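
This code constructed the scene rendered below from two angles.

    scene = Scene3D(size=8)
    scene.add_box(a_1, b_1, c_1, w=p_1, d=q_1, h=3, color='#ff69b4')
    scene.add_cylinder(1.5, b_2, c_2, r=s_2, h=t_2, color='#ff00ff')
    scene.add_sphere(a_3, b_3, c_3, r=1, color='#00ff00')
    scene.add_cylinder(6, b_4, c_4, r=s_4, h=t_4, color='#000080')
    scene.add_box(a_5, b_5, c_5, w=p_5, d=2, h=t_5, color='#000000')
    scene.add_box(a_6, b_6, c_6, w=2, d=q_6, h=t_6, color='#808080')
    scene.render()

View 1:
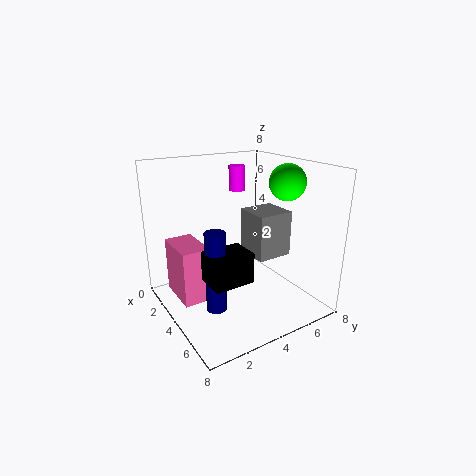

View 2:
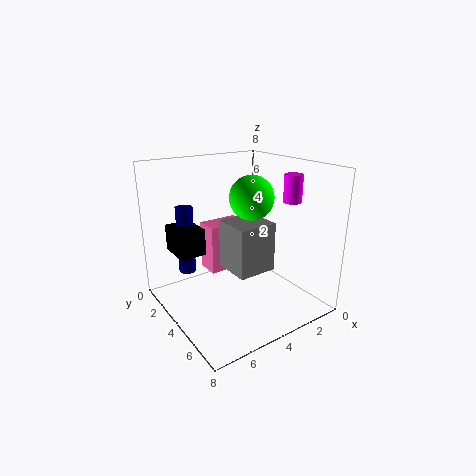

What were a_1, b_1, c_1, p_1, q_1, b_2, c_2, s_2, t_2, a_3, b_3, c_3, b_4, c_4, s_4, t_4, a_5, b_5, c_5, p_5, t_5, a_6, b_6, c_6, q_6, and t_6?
a_1 = 2; b_1 = 0.5; c_1 = 1; p_1 = 2.5; q_1 = 1.5; b_2 = 5.5; c_2 = 6; s_2 = 0.5; t_2 = 1.5; a_3 = 5; b_3 = 6.5; c_3 = 7; b_4 = 1.5; c_4 = 1.5; s_4 = 0.5; t_4 = 4; a_5 = 5.5; b_5 = 1; c_5 = 3; p_5 = 1.5; t_5 = 1.5; a_6 = 3.5; b_6 = 4.5; c_6 = 3; q_6 = 2; t_6 = 2.5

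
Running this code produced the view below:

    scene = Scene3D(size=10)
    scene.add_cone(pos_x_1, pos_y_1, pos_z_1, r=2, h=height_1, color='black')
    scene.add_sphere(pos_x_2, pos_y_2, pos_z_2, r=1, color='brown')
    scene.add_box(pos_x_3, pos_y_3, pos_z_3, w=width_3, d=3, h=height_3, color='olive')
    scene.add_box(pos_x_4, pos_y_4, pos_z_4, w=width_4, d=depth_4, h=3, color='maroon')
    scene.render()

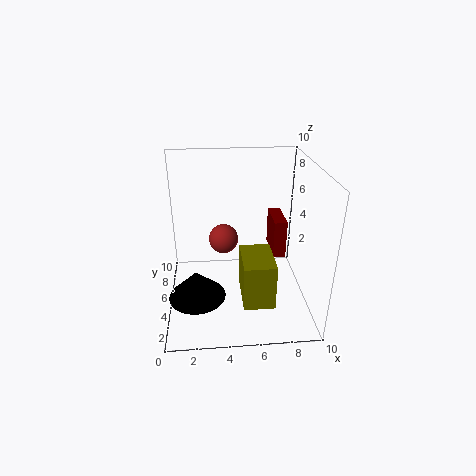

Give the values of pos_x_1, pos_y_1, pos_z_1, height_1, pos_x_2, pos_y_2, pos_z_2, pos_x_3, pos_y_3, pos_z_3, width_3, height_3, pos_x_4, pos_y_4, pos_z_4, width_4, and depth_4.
pos_x_1 = 2
pos_y_1 = 4
pos_z_1 = 1
height_1 = 2
pos_x_2 = 4
pos_y_2 = 5
pos_z_2 = 5
pos_x_3 = 5
pos_y_3 = 1
pos_z_3 = 2
width_3 = 2
height_3 = 3
pos_x_4 = 8
pos_y_4 = 7
pos_z_4 = 2
width_4 = 1
depth_4 = 3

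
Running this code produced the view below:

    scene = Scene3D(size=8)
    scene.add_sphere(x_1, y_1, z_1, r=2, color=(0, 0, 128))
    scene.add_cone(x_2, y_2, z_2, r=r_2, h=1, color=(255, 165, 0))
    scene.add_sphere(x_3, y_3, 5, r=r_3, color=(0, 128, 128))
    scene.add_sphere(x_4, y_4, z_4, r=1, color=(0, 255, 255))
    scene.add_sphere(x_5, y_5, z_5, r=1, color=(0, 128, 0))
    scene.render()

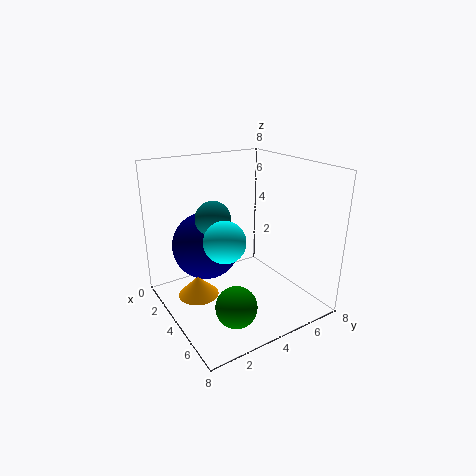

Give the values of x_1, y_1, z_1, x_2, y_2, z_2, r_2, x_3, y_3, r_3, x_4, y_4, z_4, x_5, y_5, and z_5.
x_1 = 2, y_1 = 3, z_1 = 3, x_2 = 5, y_2 = 1, z_2 = 2, r_2 = 1, x_3 = 3, y_3 = 3, r_3 = 1, x_4 = 6, y_4 = 2, z_4 = 5, x_5 = 7, y_5 = 2, z_5 = 2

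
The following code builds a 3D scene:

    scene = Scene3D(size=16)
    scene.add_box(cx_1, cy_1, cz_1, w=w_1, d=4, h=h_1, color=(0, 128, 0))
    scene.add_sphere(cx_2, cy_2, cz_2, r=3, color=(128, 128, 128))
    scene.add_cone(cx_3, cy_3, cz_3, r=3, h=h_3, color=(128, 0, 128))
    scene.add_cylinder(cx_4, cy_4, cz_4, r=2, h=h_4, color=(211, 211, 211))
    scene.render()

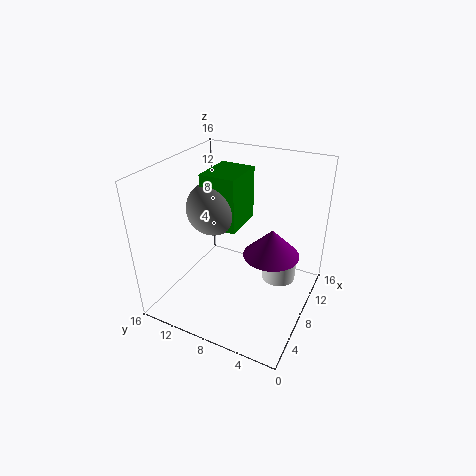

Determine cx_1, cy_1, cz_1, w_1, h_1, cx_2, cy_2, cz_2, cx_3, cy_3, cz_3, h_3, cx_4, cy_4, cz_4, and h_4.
cx_1 = 7; cy_1 = 8; cz_1 = 9; w_1 = 5; h_1 = 6; cx_2 = 8; cy_2 = 11; cz_2 = 11; cx_3 = 8; cy_3 = 4; cz_3 = 7; h_3 = 3; cx_4 = 11; cy_4 = 4; cz_4 = 2; h_4 = 3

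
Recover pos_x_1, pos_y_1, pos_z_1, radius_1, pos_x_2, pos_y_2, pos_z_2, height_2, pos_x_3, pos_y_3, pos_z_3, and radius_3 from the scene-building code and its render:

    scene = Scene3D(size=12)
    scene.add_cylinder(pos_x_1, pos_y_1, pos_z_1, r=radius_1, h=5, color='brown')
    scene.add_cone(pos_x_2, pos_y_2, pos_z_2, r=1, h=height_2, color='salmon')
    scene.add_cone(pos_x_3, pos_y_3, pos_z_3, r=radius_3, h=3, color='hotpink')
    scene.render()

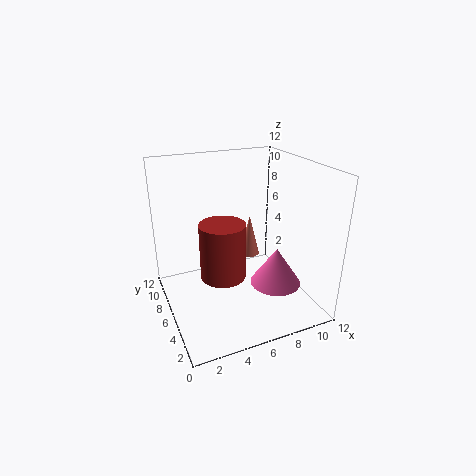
pos_x_1 = 5; pos_y_1 = 7; pos_z_1 = 2; radius_1 = 2; pos_x_2 = 9; pos_y_2 = 10; pos_z_2 = 2; height_2 = 4; pos_x_3 = 8; pos_y_3 = 3; pos_z_3 = 3; radius_3 = 2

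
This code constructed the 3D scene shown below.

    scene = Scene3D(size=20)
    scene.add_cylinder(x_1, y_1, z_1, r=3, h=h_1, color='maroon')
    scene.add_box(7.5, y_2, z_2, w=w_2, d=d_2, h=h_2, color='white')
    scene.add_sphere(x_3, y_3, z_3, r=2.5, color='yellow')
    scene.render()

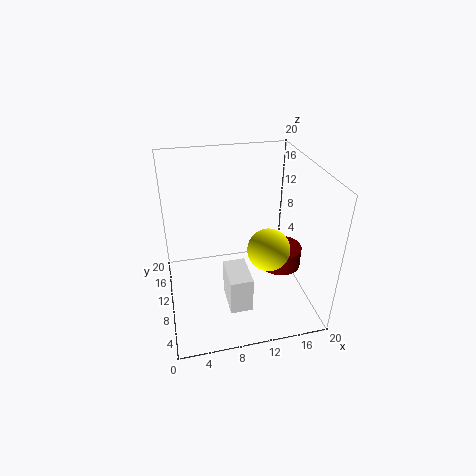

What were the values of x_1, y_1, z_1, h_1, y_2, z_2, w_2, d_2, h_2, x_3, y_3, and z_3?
x_1 = 16.5, y_1 = 10, z_1 = 4.5, h_1 = 3, y_2 = 3.5, z_2 = 2.5, w_2 = 3, d_2 = 5, h_2 = 5, x_3 = 12, y_3 = 3, z_3 = 12.5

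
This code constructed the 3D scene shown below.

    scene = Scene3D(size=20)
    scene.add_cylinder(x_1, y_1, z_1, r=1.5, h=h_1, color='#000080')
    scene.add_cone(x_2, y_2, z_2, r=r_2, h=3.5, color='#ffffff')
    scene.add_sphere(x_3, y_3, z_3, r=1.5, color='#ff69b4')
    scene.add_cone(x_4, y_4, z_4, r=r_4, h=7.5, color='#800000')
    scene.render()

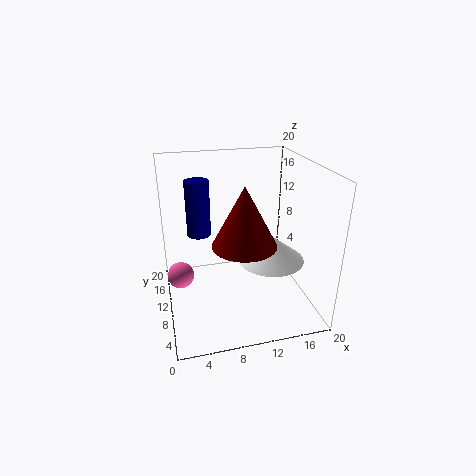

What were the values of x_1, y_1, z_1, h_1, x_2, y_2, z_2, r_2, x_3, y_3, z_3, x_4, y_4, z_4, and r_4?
x_1 = 4.5; y_1 = 8.5; z_1 = 12; h_1 = 7; x_2 = 14; y_2 = 7.5; z_2 = 7.5; r_2 = 4.5; x_3 = 1.5; y_3 = 3.5; z_3 = 9.5; x_4 = 9.5; y_4 = 5; z_4 = 11.5; r_4 = 4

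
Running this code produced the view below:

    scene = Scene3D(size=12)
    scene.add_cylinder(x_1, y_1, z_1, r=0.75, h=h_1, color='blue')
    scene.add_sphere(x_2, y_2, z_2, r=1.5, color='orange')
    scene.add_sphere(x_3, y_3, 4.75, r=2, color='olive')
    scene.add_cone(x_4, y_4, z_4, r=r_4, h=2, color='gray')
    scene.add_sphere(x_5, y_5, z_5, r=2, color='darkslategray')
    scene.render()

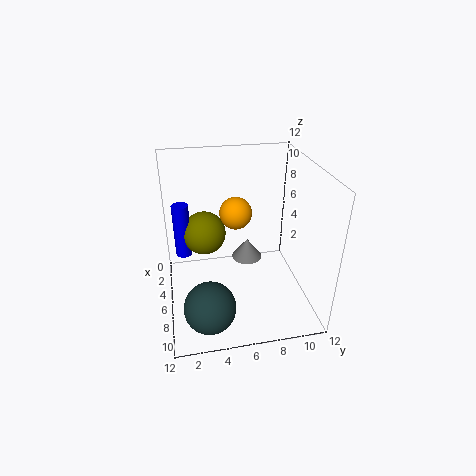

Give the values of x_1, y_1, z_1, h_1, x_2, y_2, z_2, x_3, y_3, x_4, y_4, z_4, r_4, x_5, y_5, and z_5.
x_1 = 2.5, y_1 = 1.5, z_1 = 2.75, h_1 = 5, x_2 = 2.5, y_2 = 6.5, z_2 = 6.5, x_3 = 2.5, y_3 = 3.5, x_4 = 2, y_4 = 7.75, z_4 = 1.25, r_4 = 1.5, x_5 = 10, y_5 = 3, z_5 = 2.5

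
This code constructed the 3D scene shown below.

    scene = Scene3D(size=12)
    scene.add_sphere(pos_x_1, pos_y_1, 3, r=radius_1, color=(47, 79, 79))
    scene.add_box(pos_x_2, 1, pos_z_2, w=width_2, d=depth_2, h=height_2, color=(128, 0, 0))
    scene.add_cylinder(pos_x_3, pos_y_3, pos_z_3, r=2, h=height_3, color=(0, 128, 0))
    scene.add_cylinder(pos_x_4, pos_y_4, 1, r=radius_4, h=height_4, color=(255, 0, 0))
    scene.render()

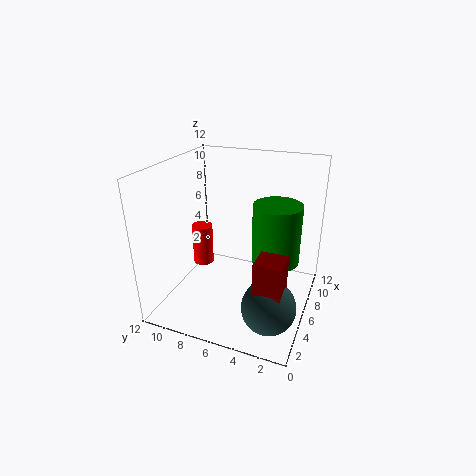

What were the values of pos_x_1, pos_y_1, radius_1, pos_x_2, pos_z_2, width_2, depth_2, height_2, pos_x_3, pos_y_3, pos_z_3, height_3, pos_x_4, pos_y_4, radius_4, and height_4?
pos_x_1 = 2
pos_y_1 = 2
radius_1 = 2
pos_x_2 = 1
pos_z_2 = 3
width_2 = 2
depth_2 = 2
height_2 = 4
pos_x_3 = 7
pos_y_3 = 3
pos_z_3 = 4
height_3 = 5
pos_x_4 = 9
pos_y_4 = 11
radius_4 = 1
height_4 = 4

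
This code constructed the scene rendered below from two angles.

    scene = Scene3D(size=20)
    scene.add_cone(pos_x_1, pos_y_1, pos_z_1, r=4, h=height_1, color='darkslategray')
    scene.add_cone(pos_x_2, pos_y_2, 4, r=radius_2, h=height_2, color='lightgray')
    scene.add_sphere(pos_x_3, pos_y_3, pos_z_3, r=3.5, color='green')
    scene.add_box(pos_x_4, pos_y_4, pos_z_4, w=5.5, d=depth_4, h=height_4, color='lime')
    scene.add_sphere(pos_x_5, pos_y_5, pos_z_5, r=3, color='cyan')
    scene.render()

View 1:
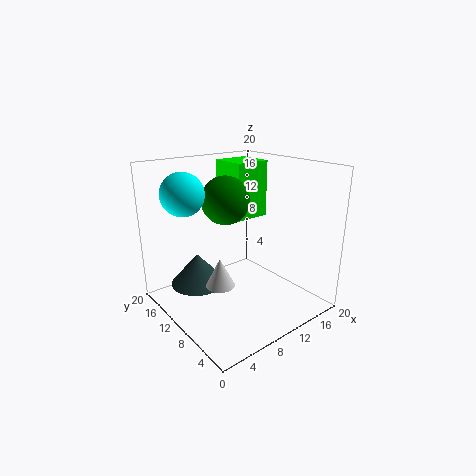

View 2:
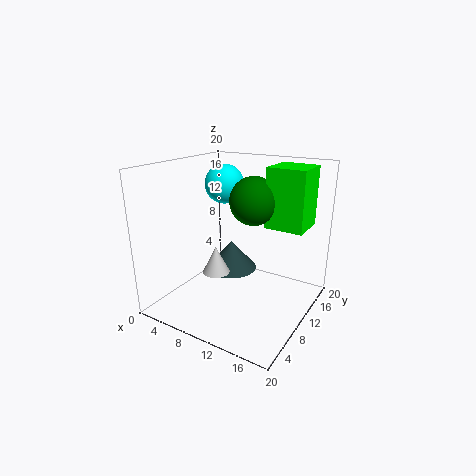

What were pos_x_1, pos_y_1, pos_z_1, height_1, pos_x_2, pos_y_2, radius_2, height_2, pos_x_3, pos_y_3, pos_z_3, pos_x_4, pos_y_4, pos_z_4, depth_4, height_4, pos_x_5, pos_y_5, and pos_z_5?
pos_x_1 = 6
pos_y_1 = 14.5
pos_z_1 = 2.5
height_1 = 4.5
pos_x_2 = 6.5
pos_y_2 = 9.5
radius_2 = 2
height_2 = 4
pos_x_3 = 10.5
pos_y_3 = 13.5
pos_z_3 = 14.5
pos_x_4 = 12.5
pos_y_4 = 13
pos_z_4 = 11
depth_4 = 5.5
height_4 = 8.5
pos_x_5 = 4.5
pos_y_5 = 15
pos_z_5 = 16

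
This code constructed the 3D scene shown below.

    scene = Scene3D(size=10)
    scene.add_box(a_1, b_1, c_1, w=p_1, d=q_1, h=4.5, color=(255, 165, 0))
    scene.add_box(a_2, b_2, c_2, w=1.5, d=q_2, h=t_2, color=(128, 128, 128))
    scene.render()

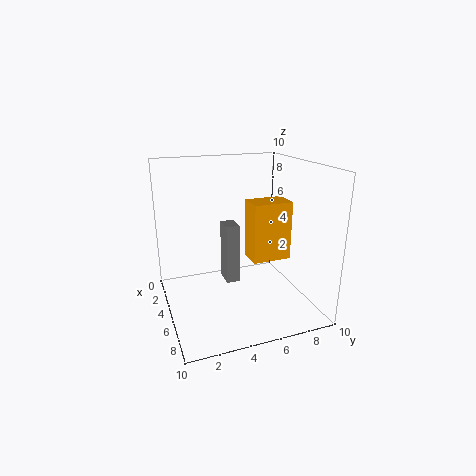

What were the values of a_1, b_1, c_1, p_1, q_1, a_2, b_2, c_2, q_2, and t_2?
a_1 = 2.5
b_1 = 6.5
c_1 = 2.5
p_1 = 2
q_1 = 3
a_2 = 2.5
b_2 = 4.5
c_2 = 1
q_2 = 1
t_2 = 4.5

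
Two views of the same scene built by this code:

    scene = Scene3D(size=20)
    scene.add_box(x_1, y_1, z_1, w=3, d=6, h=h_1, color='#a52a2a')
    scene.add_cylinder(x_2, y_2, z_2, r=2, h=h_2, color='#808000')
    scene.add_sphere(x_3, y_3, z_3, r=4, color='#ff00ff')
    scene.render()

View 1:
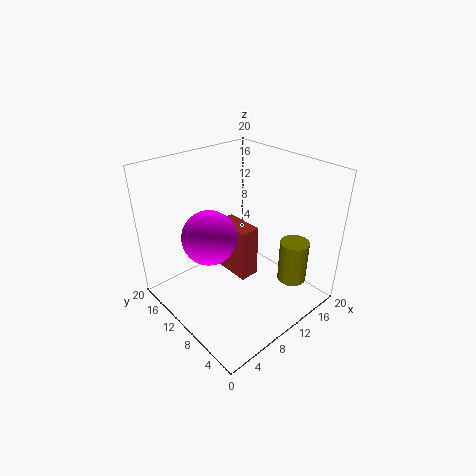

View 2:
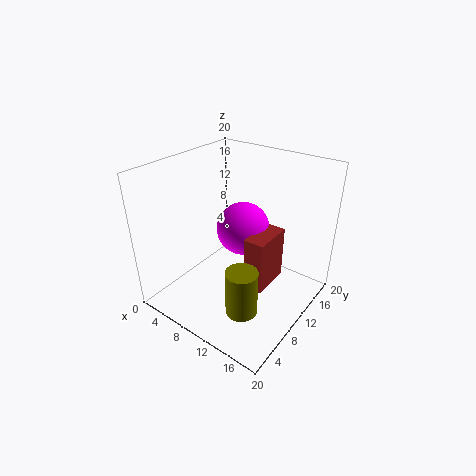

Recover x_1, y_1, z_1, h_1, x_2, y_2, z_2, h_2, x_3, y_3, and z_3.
x_1 = 11, y_1 = 10, z_1 = 2, h_1 = 8, x_2 = 15, y_2 = 4, z_2 = 4, h_2 = 6, x_3 = 8, y_3 = 14, z_3 = 9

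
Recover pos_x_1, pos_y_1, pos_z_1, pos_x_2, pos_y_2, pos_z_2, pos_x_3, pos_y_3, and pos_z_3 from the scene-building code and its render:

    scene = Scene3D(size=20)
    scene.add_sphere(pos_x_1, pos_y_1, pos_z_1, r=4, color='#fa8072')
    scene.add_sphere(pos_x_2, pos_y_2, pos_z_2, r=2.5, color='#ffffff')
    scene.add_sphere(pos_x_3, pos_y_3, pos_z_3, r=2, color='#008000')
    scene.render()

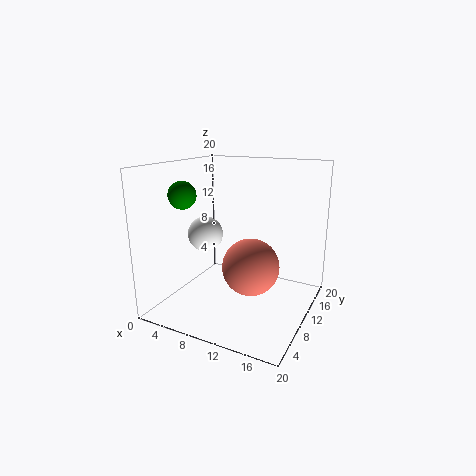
pos_x_1 = 12, pos_y_1 = 10, pos_z_1 = 6, pos_x_2 = 5, pos_y_2 = 9.5, pos_z_2 = 10, pos_x_3 = 2, pos_y_3 = 8.5, pos_z_3 = 15.5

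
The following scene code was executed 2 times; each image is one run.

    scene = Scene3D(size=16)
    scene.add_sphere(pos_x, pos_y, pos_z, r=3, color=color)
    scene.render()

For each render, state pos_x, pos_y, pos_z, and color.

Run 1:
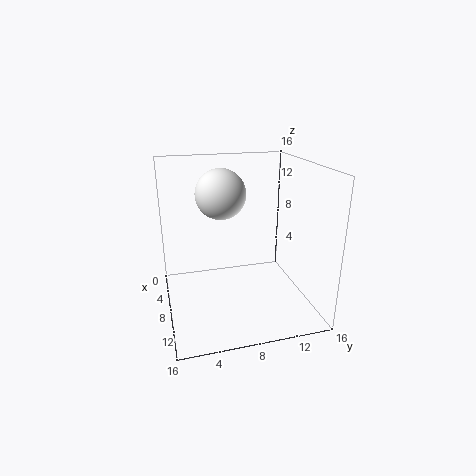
pos_x = 4
pos_y = 7
pos_z = 12
color = 'white'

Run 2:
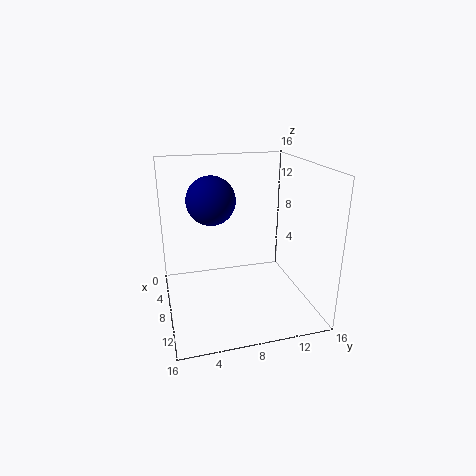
pos_x = 3
pos_y = 6
pos_z = 11
color = 'navy'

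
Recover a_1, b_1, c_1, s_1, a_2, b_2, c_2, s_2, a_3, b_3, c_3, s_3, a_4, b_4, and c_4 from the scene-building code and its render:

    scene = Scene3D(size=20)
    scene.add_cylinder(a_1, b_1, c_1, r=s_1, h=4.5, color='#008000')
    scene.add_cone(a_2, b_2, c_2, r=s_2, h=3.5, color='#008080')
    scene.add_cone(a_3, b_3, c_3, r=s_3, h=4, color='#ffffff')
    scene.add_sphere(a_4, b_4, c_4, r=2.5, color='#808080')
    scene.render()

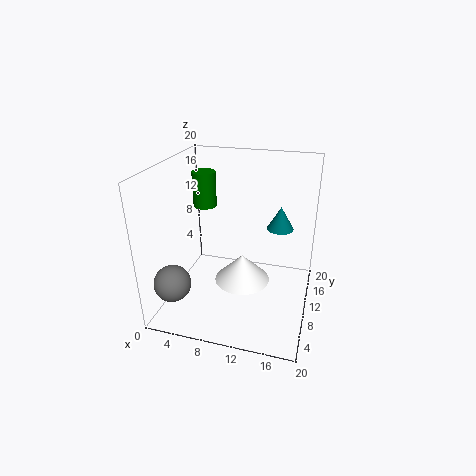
a_1 = 6
b_1 = 8.5
c_1 = 15
s_1 = 1.5
a_2 = 15
b_2 = 15.5
c_2 = 9.5
s_2 = 2
a_3 = 10.5
b_3 = 10.5
c_3 = 3
s_3 = 4
a_4 = 2.5
b_4 = 4
c_4 = 5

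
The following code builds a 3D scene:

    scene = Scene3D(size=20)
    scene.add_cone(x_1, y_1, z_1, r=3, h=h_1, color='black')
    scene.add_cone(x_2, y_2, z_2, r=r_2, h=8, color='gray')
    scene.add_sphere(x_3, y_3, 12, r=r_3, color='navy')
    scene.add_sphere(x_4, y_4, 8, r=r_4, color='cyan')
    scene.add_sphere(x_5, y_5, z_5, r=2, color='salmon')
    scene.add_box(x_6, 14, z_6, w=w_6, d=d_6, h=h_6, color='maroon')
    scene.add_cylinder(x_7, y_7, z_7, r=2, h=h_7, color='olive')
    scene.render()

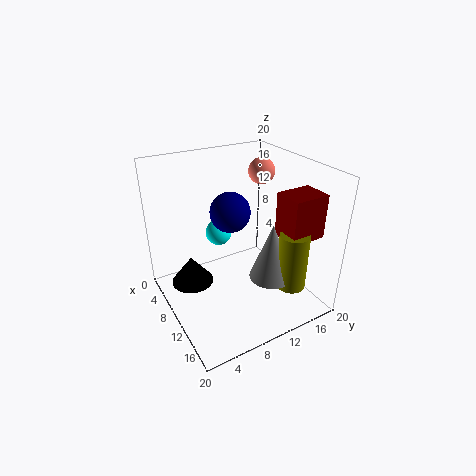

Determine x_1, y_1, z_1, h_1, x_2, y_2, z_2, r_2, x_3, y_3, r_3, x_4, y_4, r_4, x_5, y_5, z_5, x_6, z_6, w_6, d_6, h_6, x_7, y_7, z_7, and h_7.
x_1 = 7
y_1 = 4
z_1 = 3
h_1 = 4
x_2 = 14
y_2 = 13
z_2 = 5
r_2 = 3
x_3 = 6
y_3 = 11
r_3 = 3
x_4 = 4
y_4 = 10
r_4 = 2
x_5 = 5
y_5 = 17
z_5 = 17
x_6 = 13
z_6 = 11
w_6 = 4
d_6 = 5
h_6 = 6
x_7 = 16
y_7 = 15
z_7 = 4
h_7 = 8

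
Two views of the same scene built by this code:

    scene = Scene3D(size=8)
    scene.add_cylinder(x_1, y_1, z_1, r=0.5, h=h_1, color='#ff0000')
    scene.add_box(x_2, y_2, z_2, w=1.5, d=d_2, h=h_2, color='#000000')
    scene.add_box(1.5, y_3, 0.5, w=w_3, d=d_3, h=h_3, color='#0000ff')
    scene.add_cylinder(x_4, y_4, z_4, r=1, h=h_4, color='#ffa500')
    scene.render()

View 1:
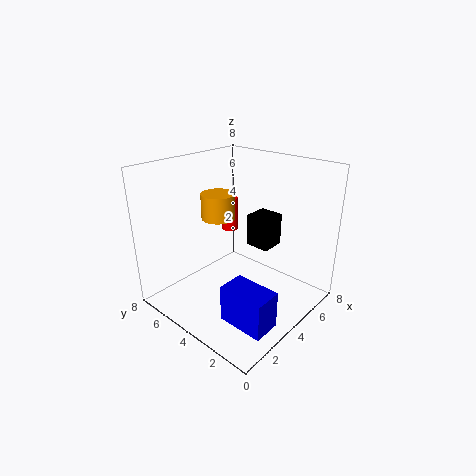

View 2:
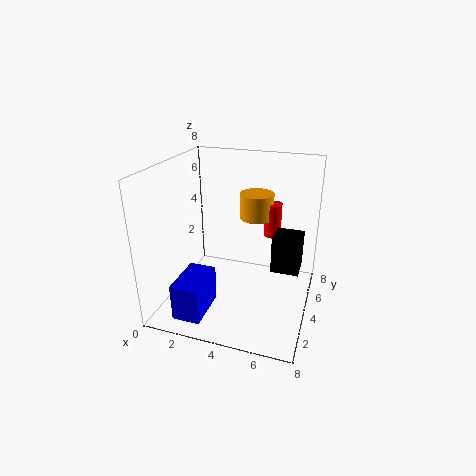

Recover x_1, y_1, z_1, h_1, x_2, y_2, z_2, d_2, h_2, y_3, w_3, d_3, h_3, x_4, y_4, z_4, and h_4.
x_1 = 5.5; y_1 = 6; z_1 = 3.5; h_1 = 2; x_2 = 6; y_2 = 3.5; z_2 = 2.5; d_2 = 1.5; h_2 = 2; y_3 = 0.5; w_3 = 1.5; d_3 = 2.5; h_3 = 2; x_4 = 4.5; y_4 = 6; z_4 = 4.5; h_4 = 1.5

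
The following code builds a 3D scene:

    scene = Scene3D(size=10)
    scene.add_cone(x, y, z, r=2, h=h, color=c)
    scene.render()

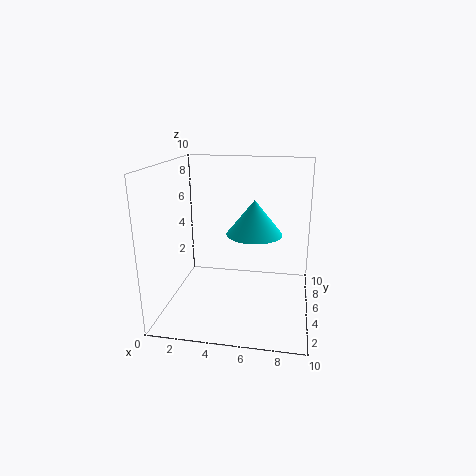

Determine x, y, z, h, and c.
x = 6
y = 6
z = 5
h = 2.5
c = 'cyan'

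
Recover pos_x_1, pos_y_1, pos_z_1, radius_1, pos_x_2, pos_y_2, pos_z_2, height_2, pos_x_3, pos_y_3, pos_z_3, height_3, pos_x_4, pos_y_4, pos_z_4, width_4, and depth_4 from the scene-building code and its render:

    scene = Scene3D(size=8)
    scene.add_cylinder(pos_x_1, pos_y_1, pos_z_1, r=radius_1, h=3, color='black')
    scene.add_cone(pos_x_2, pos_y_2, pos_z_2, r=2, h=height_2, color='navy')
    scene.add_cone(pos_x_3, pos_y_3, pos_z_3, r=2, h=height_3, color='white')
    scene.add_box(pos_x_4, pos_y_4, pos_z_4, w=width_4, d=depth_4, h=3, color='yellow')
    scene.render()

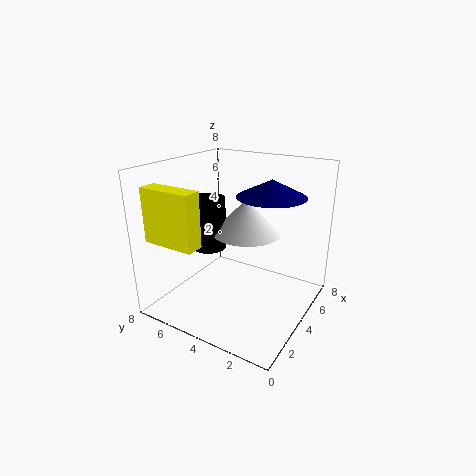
pos_x_1 = 4; pos_y_1 = 6; pos_z_1 = 3; radius_1 = 1; pos_x_2 = 6; pos_y_2 = 3; pos_z_2 = 6; height_2 = 1; pos_x_3 = 5; pos_y_3 = 4; pos_z_3 = 4; height_3 = 2; pos_x_4 = 1; pos_y_4 = 5; pos_z_4 = 4; width_4 = 1; depth_4 = 3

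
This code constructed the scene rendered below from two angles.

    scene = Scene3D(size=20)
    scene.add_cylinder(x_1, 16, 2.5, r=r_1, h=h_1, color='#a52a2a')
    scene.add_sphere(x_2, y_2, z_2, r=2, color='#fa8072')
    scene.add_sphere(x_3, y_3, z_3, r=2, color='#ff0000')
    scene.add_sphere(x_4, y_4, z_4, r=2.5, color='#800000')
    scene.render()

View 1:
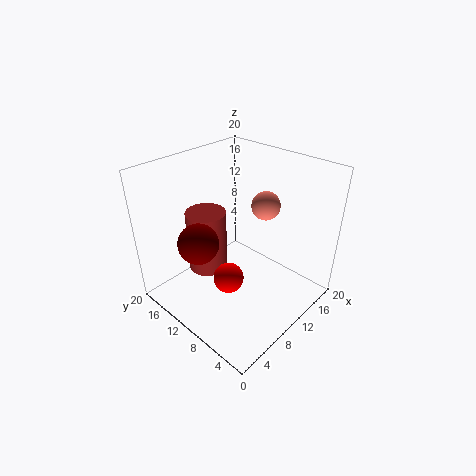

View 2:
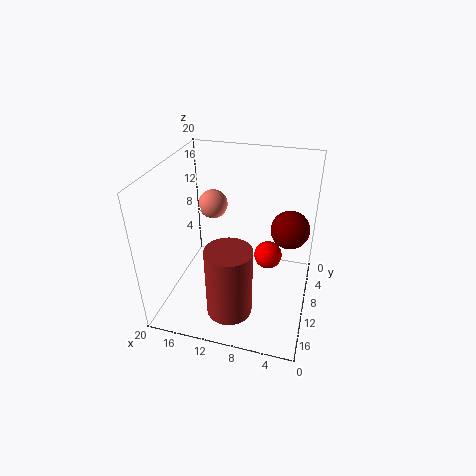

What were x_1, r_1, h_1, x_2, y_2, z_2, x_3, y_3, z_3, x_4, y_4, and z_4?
x_1 = 9.5
r_1 = 3
h_1 = 9.5
x_2 = 14
y_2 = 8.5
z_2 = 14
x_3 = 6
y_3 = 8
z_3 = 6.5
x_4 = 3
y_4 = 10
z_4 = 12.5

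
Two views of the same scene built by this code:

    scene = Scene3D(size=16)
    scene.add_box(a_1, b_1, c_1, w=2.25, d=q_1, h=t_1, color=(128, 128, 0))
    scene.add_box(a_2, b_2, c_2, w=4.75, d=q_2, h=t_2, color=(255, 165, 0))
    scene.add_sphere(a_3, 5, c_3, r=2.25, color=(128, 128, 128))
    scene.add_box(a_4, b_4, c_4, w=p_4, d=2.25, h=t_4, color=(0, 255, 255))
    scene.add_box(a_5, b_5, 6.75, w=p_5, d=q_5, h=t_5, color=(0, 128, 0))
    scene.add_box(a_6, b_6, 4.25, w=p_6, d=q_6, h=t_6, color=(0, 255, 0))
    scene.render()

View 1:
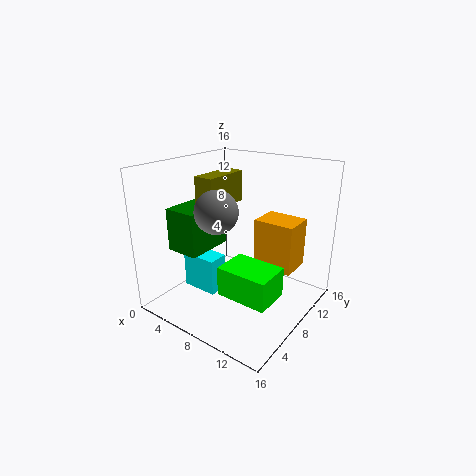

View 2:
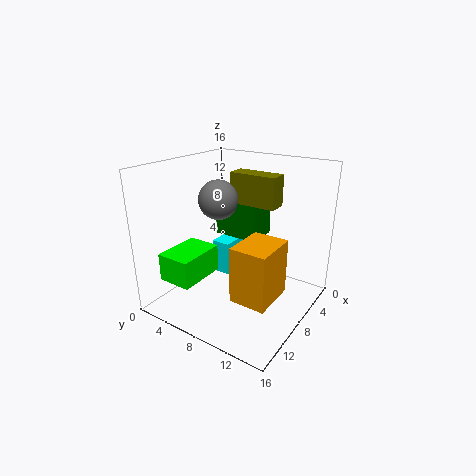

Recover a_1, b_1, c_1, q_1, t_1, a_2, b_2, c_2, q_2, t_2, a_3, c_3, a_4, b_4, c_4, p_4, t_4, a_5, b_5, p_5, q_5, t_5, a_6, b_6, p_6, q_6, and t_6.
a_1 = 4; b_1 = 5.75; c_1 = 11.25; q_1 = 5.5; t_1 = 3.5; a_2 = 8.5; b_2 = 10.5; c_2 = 3.75; q_2 = 3.75; t_2 = 5.75; a_3 = 7.5; c_3 = 11.75; a_4 = 3.5; b_4 = 4; c_4 = 2.5; p_4 = 4; t_4 = 4; a_5 = 2; b_5 = 3.25; p_5 = 3.75; q_5 = 5.5; t_5 = 4.75; a_6 = 9.5; b_6 = 2.5; p_6 = 5.25; q_6 = 3.75; t_6 = 3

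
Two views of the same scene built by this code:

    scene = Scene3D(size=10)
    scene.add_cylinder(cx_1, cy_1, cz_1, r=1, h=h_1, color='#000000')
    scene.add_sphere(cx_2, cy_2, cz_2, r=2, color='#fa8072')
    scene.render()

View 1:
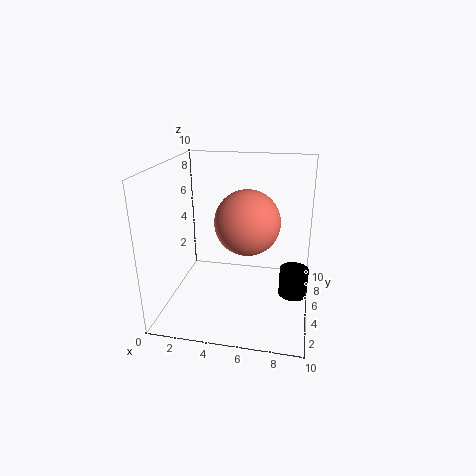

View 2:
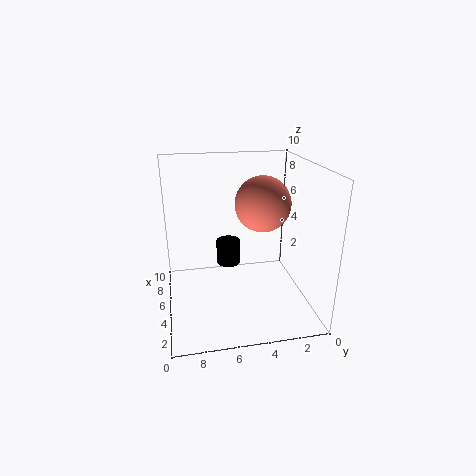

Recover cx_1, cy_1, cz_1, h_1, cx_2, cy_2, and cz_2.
cx_1 = 9, cy_1 = 5, cz_1 = 1, h_1 = 2, cx_2 = 6, cy_2 = 3, cz_2 = 7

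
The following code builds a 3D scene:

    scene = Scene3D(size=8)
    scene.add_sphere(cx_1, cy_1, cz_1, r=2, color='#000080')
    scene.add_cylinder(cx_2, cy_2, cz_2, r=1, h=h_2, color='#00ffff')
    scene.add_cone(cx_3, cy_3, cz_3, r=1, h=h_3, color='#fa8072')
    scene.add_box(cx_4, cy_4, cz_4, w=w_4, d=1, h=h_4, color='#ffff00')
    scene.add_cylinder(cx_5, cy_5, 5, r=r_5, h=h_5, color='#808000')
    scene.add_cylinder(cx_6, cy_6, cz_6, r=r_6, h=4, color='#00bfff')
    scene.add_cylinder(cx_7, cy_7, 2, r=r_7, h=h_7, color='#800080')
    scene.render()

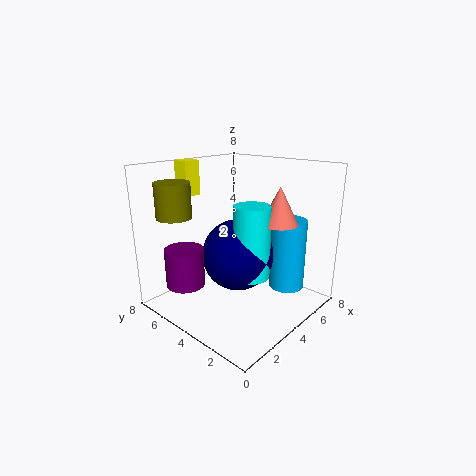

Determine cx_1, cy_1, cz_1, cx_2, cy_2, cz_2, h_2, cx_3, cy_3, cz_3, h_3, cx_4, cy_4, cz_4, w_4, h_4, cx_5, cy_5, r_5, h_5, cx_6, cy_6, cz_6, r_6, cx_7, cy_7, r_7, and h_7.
cx_1 = 4; cy_1 = 4; cz_1 = 3; cx_2 = 4; cy_2 = 3; cz_2 = 2; h_2 = 4; cx_3 = 5; cy_3 = 2; cz_3 = 5; h_3 = 2; cx_4 = 3; cy_4 = 7; cz_4 = 6; w_4 = 1; h_4 = 2; cx_5 = 2; cy_5 = 7; r_5 = 1; h_5 = 2; cx_6 = 6; cy_6 = 2; cz_6 = 1; r_6 = 1; cx_7 = 1; cy_7 = 5; r_7 = 1; h_7 = 2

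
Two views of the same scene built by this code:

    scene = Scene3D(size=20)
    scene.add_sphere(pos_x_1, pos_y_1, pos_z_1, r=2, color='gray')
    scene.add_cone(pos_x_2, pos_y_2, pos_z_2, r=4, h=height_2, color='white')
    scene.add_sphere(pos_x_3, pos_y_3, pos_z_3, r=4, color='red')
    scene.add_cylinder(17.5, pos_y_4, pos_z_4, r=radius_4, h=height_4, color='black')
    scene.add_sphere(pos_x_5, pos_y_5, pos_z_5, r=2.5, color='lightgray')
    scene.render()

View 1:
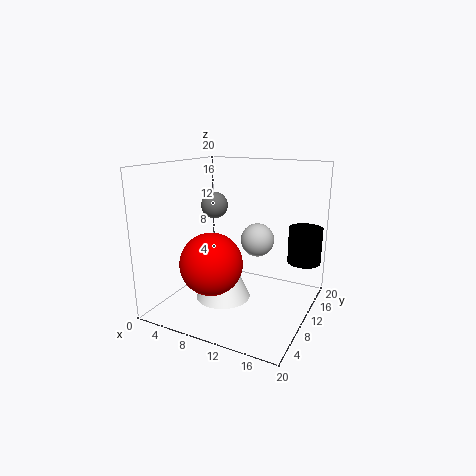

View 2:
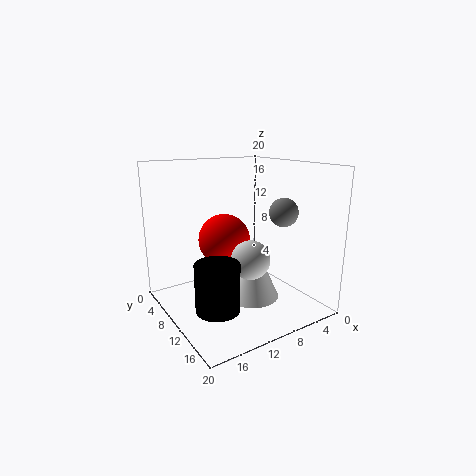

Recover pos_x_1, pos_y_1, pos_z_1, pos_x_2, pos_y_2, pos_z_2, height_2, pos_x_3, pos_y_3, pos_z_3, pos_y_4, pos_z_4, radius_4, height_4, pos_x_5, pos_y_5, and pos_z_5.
pos_x_1 = 4.5, pos_y_1 = 13, pos_z_1 = 13.5, pos_x_2 = 7.5, pos_y_2 = 10, pos_z_2 = 0.5, height_2 = 8.5, pos_x_3 = 9, pos_y_3 = 4.5, pos_z_3 = 8, pos_y_4 = 17.5, pos_z_4 = 5, radius_4 = 2.5, height_4 = 5.5, pos_x_5 = 11, pos_y_5 = 14.5, pos_z_5 = 8.5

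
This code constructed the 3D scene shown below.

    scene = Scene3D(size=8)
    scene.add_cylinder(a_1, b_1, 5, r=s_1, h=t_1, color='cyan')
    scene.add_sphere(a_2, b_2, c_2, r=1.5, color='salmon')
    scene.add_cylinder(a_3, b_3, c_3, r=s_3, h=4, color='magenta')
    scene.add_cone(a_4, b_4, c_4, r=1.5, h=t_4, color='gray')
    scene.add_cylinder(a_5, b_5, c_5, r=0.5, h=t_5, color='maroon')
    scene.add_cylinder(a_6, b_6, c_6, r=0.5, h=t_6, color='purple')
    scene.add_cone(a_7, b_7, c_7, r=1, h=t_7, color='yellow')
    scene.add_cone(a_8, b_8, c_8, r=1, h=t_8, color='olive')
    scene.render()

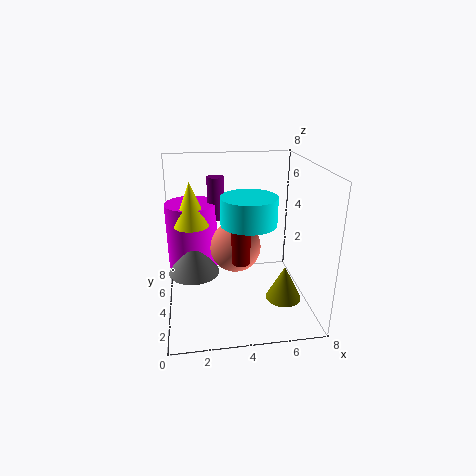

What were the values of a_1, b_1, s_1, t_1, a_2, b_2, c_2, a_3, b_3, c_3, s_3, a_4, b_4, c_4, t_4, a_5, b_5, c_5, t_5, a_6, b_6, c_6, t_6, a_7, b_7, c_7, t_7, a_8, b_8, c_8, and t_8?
a_1 = 4.5
b_1 = 3.5
s_1 = 1.5
t_1 = 1.5
a_2 = 4
b_2 = 5
c_2 = 3
a_3 = 1.5
b_3 = 6
c_3 = 1.5
s_3 = 1.5
a_4 = 1.5
b_4 = 5
c_4 = 1.5
t_4 = 2.5
a_5 = 4
b_5 = 3
c_5 = 3
t_5 = 3
a_6 = 3
b_6 = 6
c_6 = 4.5
t_6 = 2.5
a_7 = 1.5
b_7 = 5
c_7 = 4.5
t_7 = 2.5
a_8 = 6.5
b_8 = 3
c_8 = 0.5
t_8 = 2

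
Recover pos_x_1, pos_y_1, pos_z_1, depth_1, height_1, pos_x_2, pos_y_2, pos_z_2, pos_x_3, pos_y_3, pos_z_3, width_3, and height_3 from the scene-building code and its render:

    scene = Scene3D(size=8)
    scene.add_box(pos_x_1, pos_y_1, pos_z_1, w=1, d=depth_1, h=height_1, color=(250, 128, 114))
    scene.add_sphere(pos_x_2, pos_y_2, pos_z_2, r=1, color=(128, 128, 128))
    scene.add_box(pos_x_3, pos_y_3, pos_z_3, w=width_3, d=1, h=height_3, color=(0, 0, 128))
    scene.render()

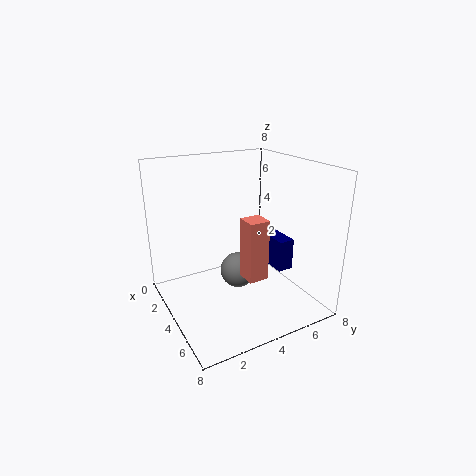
pos_x_1 = 6, pos_y_1 = 3, pos_z_1 = 3, depth_1 = 1, height_1 = 3, pos_x_2 = 4, pos_y_2 = 4, pos_z_2 = 2, pos_x_3 = 2, pos_y_3 = 7, pos_z_3 = 1, width_3 = 2, height_3 = 2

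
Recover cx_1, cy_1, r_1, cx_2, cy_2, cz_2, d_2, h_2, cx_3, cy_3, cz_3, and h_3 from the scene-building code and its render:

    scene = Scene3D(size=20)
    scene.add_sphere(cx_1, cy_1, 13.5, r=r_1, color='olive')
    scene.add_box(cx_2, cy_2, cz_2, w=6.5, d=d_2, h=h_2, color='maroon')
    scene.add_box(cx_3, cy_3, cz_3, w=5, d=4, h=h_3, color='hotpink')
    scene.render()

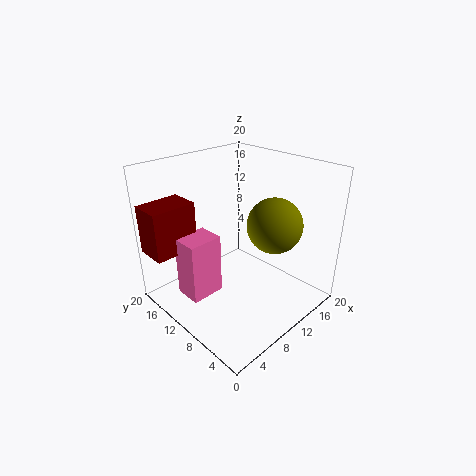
cx_1 = 11; cy_1 = 4.5; r_1 = 3.5; cx_2 = 0.5; cy_2 = 15.5; cz_2 = 7.5; d_2 = 4.5; h_2 = 7; cx_3 = 3.5; cy_3 = 12; cz_3 = 1; h_3 = 9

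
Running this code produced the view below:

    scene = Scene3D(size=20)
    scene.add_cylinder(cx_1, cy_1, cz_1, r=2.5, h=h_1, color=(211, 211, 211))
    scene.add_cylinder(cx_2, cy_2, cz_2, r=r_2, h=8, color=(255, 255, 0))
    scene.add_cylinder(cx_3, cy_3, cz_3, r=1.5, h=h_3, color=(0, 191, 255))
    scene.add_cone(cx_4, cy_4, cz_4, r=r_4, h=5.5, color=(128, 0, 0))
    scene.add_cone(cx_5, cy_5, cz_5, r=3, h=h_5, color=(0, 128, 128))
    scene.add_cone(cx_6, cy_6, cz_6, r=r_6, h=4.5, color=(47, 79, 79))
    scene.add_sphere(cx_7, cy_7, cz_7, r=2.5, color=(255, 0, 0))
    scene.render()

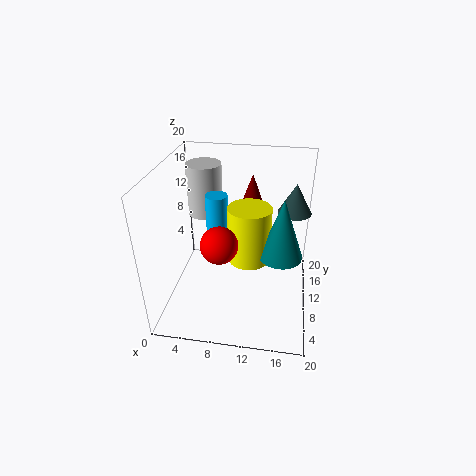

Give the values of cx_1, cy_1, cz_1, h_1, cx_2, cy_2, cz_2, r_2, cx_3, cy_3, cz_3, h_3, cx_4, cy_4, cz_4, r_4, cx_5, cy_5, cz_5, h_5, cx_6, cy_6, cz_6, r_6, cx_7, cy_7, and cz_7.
cx_1 = 4.5
cy_1 = 14
cz_1 = 11.5
h_1 = 7.5
cx_2 = 11.5
cy_2 = 10.5
cz_2 = 6.5
r_2 = 3
cx_3 = 7
cy_3 = 10.5
cz_3 = 11
h_3 = 5
cx_4 = 11
cy_4 = 17.5
cz_4 = 11
r_4 = 2
cx_5 = 16
cy_5 = 9.5
cz_5 = 8
h_5 = 8.5
cx_6 = 17.5
cy_6 = 16
cz_6 = 11.5
r_6 = 2.5
cx_7 = 8
cy_7 = 7
cz_7 = 10.5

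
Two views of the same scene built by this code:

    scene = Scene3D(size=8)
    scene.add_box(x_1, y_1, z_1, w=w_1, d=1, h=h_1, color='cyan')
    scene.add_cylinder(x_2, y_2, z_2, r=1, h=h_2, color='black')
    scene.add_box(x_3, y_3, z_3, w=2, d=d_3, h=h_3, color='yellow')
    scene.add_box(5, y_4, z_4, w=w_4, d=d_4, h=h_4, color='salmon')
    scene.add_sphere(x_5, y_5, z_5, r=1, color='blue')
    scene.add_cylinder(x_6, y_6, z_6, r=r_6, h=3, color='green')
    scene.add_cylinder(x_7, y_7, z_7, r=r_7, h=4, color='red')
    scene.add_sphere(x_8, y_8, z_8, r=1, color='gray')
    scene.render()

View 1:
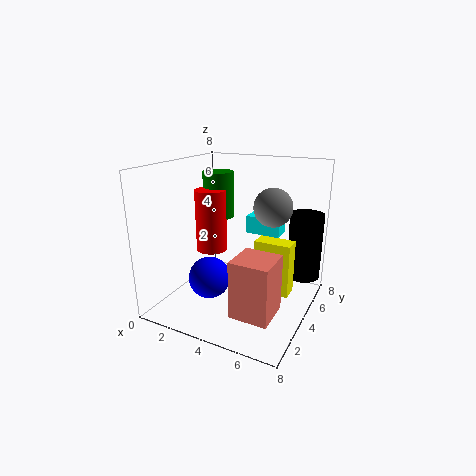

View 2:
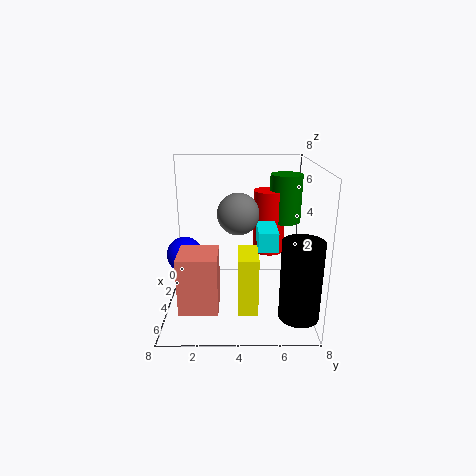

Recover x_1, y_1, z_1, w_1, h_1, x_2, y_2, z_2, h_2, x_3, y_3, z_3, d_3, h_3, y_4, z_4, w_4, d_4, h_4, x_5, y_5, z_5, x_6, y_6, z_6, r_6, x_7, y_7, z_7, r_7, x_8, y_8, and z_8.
x_1 = 4, y_1 = 5, z_1 = 4, w_1 = 2, h_1 = 1, x_2 = 7, y_2 = 7, z_2 = 1, h_2 = 4, x_3 = 5, y_3 = 4, z_3 = 1, d_3 = 1, h_3 = 3, y_4 = 1, z_4 = 1, w_4 = 2, d_4 = 2, h_4 = 3, x_5 = 4, y_5 = 1, z_5 = 3, x_6 = 1, y_6 = 7, z_6 = 4, r_6 = 1, x_7 = 1, y_7 = 6, z_7 = 2, r_7 = 1, x_8 = 6, y_8 = 4, z_8 = 6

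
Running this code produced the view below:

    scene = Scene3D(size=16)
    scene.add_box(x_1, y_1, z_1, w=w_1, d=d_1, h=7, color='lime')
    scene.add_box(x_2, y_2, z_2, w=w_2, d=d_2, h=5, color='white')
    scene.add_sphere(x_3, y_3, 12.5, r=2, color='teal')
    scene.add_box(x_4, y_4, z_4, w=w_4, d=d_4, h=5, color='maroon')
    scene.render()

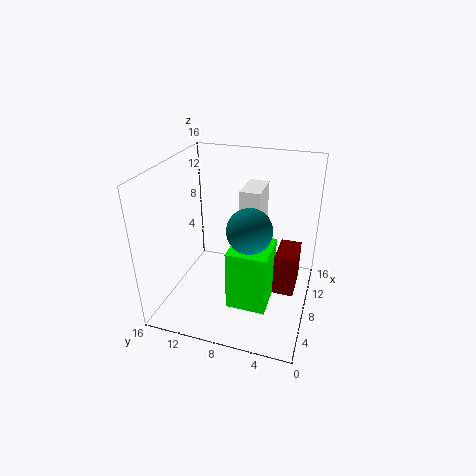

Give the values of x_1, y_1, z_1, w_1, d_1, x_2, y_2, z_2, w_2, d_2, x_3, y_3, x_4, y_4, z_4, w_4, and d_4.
x_1 = 5, y_1 = 4, z_1 = 0.5, w_1 = 5, d_1 = 4.5, x_2 = 11.5, y_2 = 6.5, z_2 = 7, w_2 = 4.5, d_2 = 2.5, x_3 = 2, y_3 = 5, x_4 = 9, y_4 = 1.5, z_4 = 0.5, w_4 = 4.5, d_4 = 2.5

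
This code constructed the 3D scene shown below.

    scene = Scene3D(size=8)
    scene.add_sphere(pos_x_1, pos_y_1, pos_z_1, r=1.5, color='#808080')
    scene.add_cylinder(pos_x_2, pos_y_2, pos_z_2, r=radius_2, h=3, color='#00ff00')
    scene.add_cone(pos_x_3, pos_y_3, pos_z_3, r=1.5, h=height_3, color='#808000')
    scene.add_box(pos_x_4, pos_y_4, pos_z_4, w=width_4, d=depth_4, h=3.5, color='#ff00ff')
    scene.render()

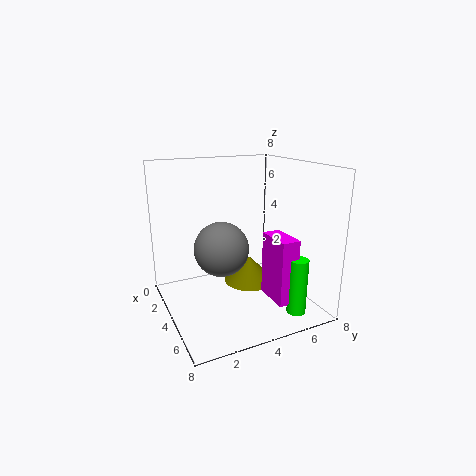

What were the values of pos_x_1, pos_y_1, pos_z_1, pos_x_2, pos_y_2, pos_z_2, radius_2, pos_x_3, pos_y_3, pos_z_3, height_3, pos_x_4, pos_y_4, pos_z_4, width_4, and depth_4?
pos_x_1 = 4; pos_y_1 = 3; pos_z_1 = 3.5; pos_x_2 = 7; pos_y_2 = 6; pos_z_2 = 0.5; radius_2 = 0.5; pos_x_3 = 3.5; pos_y_3 = 5; pos_z_3 = 1; height_3 = 1.5; pos_x_4 = 5; pos_y_4 = 5; pos_z_4 = 1; width_4 = 2; depth_4 = 1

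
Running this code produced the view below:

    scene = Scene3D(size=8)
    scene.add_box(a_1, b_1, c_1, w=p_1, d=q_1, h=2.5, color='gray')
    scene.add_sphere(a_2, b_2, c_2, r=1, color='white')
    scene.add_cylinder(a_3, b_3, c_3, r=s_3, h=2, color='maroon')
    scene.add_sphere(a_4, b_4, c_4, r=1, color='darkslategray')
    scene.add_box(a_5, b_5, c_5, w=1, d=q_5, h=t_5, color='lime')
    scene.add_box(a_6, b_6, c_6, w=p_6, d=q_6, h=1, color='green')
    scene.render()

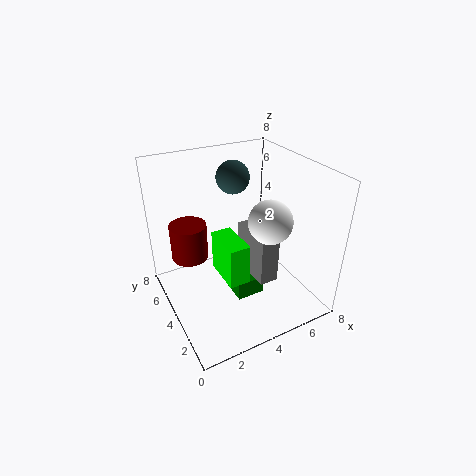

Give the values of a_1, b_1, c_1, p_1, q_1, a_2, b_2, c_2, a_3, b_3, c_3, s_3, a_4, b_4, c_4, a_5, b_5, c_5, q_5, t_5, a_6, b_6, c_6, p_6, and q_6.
a_1 = 4, b_1 = 1.5, c_1 = 2.5, p_1 = 1, q_1 = 2.5, a_2 = 4, b_2 = 1, c_2 = 6.5, a_3 = 1.5, b_3 = 5, c_3 = 3, s_3 = 1, a_4 = 5, b_4 = 6.5, c_4 = 6.5, a_5 = 2, b_5 = 1, c_5 = 3.5, q_5 = 2, t_5 = 2, a_6 = 3, b_6 = 2, c_6 = 1.5, p_6 = 1.5, q_6 = 1.5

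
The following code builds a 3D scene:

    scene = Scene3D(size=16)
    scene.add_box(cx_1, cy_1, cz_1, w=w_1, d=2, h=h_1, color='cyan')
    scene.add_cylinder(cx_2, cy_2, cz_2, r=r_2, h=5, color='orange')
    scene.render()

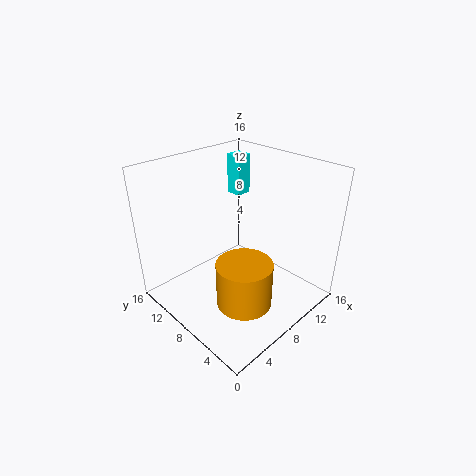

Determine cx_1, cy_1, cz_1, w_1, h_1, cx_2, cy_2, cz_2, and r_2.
cx_1 = 13; cy_1 = 13; cz_1 = 10; w_1 = 2; h_1 = 5; cx_2 = 6; cy_2 = 5; cz_2 = 2; r_2 = 3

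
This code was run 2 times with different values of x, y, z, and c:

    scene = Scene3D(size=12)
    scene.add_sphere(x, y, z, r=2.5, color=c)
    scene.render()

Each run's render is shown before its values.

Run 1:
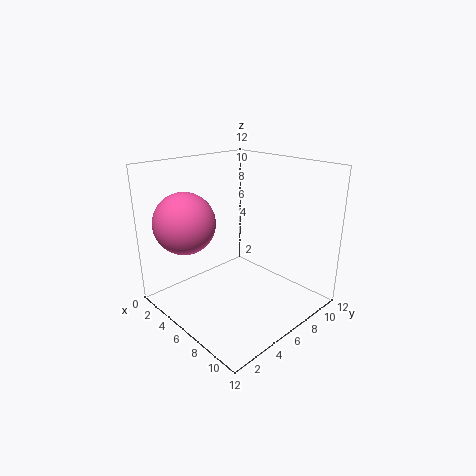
x = 3.5
y = 2.5
z = 7.5
c = 'hotpink'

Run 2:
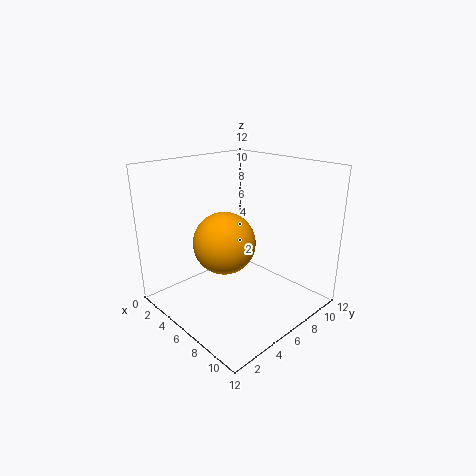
x = 6
y = 4.5
z = 6
c = 'orange'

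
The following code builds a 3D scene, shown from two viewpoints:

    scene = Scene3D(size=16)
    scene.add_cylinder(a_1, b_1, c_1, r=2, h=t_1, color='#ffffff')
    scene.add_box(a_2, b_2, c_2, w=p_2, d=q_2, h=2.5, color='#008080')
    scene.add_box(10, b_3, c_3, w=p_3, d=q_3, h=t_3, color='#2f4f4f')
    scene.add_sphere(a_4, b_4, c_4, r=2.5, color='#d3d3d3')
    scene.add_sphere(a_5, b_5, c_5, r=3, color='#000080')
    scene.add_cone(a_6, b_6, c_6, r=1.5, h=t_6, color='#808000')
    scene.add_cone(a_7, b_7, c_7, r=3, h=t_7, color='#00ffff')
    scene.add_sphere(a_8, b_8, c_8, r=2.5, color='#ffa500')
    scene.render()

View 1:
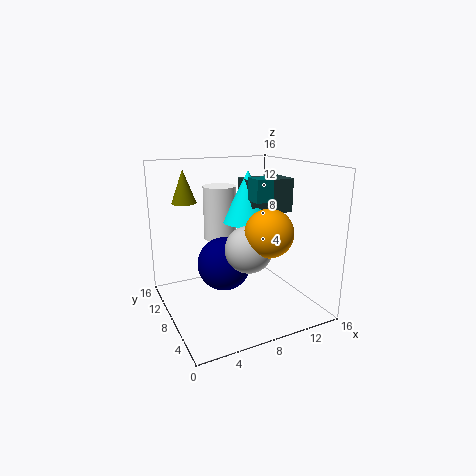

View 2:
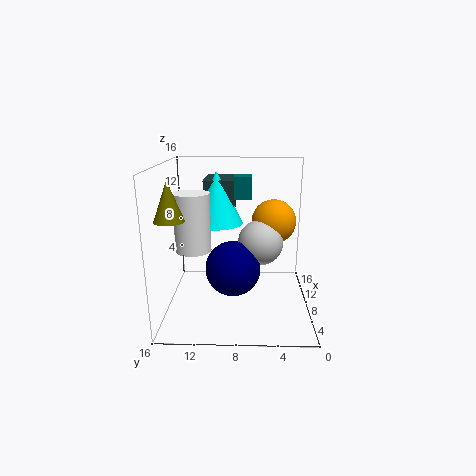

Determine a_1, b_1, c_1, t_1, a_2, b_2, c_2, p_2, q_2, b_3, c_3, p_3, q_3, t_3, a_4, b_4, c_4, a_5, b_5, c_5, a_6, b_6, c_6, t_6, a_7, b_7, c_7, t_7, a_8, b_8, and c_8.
a_1 = 8, b_1 = 13, c_1 = 6.5, t_1 = 6.5, a_2 = 9.5, b_2 = 6.5, c_2 = 12, p_2 = 2, q_2 = 2, b_3 = 8.5, c_3 = 10, p_3 = 5.5, q_3 = 3.5, t_3 = 4, a_4 = 8, b_4 = 5.5, c_4 = 7.5, a_5 = 6.5, b_5 = 8.5, c_5 = 5, a_6 = 4, b_6 = 14.5, c_6 = 11, t_6 = 4, a_7 = 10.5, b_7 = 10.5, c_7 = 9, t_7 = 6, a_8 = 9.5, b_8 = 4, c_8 = 9.5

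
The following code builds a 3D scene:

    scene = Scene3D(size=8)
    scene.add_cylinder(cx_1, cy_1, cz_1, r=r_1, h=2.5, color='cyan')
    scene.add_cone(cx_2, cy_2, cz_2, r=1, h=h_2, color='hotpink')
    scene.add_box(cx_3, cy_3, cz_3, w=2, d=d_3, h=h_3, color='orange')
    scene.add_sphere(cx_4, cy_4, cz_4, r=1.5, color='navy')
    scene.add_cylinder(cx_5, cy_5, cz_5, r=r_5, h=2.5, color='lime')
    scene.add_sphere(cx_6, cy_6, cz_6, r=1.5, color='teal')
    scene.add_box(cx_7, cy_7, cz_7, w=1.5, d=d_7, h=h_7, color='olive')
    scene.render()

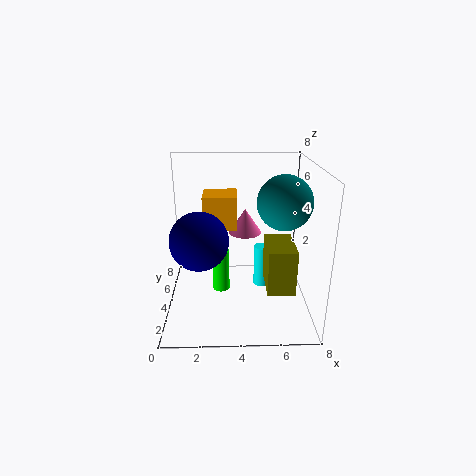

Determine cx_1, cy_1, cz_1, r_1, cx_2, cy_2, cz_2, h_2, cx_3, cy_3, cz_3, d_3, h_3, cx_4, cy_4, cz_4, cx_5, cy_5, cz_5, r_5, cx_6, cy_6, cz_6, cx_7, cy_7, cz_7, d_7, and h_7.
cx_1 = 5.5
cy_1 = 5
cz_1 = 0.5
r_1 = 0.5
cx_2 = 4.5
cy_2 = 6
cz_2 = 3.5
h_2 = 1.5
cx_3 = 2
cy_3 = 5
cz_3 = 4
d_3 = 2
h_3 = 2
cx_4 = 2
cy_4 = 2.5
cz_4 = 4.5
cx_5 = 3
cy_5 = 4.5
cz_5 = 0.5
r_5 = 0.5
cx_6 = 6.5
cy_6 = 4
cz_6 = 6
cx_7 = 5.5
cy_7 = 2
cz_7 = 1.5
d_7 = 2.5
h_7 = 2.5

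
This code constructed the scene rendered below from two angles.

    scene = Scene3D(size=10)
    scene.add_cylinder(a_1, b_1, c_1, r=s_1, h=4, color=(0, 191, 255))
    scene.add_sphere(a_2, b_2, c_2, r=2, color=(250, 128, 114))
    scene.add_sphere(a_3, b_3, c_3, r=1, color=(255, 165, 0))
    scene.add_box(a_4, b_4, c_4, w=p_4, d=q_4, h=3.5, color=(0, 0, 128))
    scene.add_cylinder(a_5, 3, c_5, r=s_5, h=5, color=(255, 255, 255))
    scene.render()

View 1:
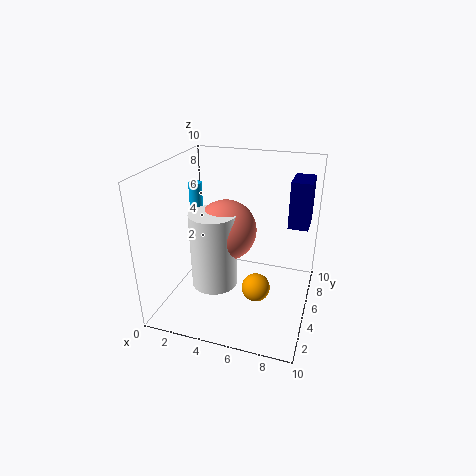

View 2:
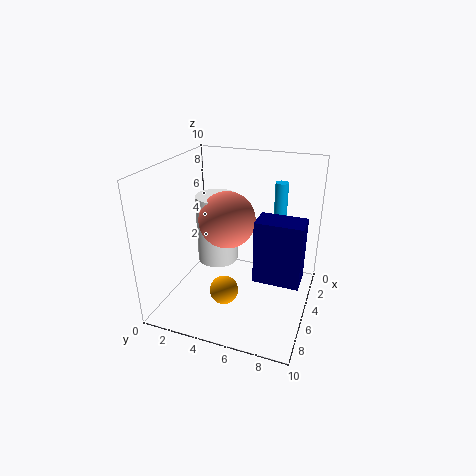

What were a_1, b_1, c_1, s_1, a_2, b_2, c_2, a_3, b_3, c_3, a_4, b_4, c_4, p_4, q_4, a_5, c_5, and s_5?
a_1 = 1; b_1 = 7; c_1 = 4; s_1 = 0.5; a_2 = 4.5; b_2 = 4; c_2 = 6; a_3 = 6.5; b_3 = 4.5; c_3 = 1.5; a_4 = 8; b_4 = 7.5; c_4 = 5; p_4 = 1.5; q_4 = 2.5; a_5 = 4; c_5 = 2.5; s_5 = 1.5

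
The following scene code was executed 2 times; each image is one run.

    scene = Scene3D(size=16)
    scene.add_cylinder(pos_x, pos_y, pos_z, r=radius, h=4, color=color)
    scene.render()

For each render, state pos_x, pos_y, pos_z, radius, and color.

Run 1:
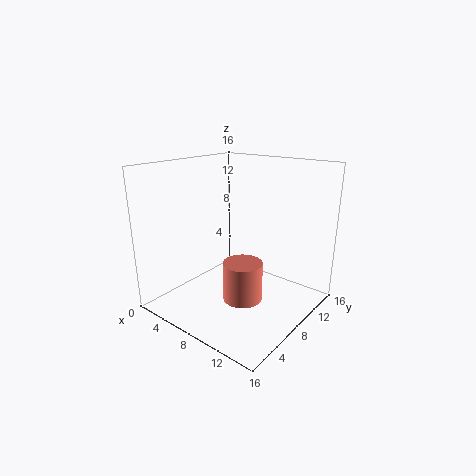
pos_x = 11; pos_y = 5; pos_z = 3; radius = 2; color = 'salmon'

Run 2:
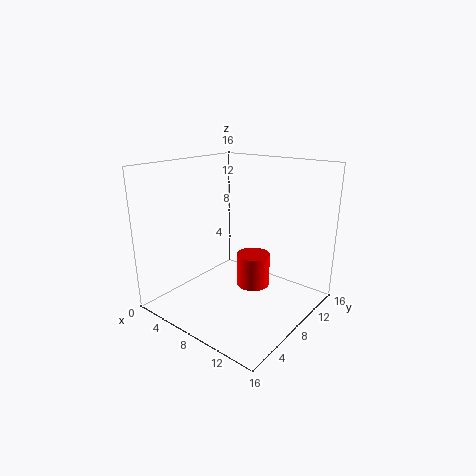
pos_x = 8; pos_y = 11; pos_z = 1; radius = 2; color = 'red'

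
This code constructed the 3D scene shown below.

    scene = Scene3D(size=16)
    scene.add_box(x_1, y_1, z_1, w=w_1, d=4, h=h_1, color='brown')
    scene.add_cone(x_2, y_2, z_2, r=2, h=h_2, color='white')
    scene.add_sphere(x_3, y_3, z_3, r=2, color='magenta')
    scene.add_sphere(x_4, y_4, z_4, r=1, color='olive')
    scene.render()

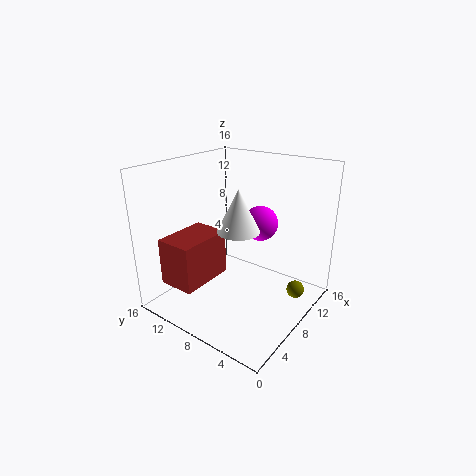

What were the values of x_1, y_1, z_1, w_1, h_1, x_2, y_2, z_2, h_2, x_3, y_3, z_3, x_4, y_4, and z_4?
x_1 = 1
y_1 = 9
z_1 = 4
w_1 = 6
h_1 = 5
x_2 = 4
y_2 = 5
z_2 = 11
h_2 = 4
x_3 = 11
y_3 = 7
z_3 = 9
x_4 = 11
y_4 = 2
z_4 = 2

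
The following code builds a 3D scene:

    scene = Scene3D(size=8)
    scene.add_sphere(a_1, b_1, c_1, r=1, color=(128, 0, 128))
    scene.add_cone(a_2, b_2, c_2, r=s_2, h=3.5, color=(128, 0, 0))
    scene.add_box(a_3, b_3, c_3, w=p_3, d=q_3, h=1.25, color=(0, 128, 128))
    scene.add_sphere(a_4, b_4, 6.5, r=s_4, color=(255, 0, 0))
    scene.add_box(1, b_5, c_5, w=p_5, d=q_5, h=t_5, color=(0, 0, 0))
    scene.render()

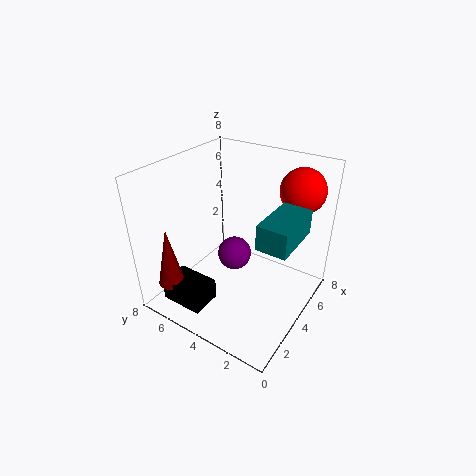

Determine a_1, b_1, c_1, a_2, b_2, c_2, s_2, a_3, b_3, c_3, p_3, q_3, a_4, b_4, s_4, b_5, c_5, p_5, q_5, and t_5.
a_1 = 4.75; b_1 = 4.75; c_1 = 2.25; a_2 = 1.5; b_2 = 7; c_2 = 1.25; s_2 = 0.75; a_3 = 2; b_3 = 0.25; c_3 = 5.25; p_3 = 2.75; q_3 = 1.5; a_4 = 6.5; b_4 = 1.5; s_4 = 1.25; b_5 = 4.75; c_5 = 0.25; p_5 = 1.75; q_5 = 2.5; t_5 = 1.25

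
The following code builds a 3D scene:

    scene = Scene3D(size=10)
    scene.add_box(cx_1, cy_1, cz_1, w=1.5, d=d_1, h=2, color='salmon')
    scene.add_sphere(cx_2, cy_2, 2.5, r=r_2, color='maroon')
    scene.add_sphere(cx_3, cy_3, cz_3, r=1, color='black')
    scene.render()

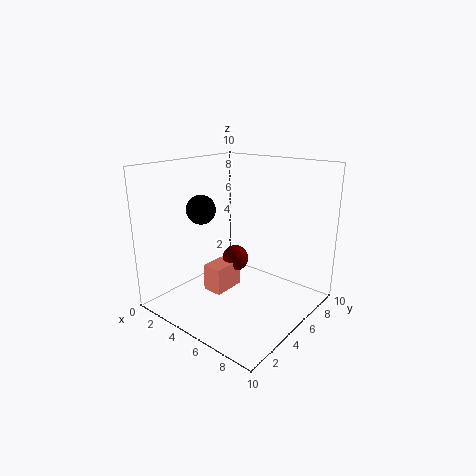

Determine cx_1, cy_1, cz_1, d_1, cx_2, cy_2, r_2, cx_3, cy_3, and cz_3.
cx_1 = 2.5; cy_1 = 4; cz_1 = 0.5; d_1 = 2.5; cx_2 = 3.5; cy_2 = 6.5; r_2 = 1; cx_3 = 3; cy_3 = 3.5; cz_3 = 7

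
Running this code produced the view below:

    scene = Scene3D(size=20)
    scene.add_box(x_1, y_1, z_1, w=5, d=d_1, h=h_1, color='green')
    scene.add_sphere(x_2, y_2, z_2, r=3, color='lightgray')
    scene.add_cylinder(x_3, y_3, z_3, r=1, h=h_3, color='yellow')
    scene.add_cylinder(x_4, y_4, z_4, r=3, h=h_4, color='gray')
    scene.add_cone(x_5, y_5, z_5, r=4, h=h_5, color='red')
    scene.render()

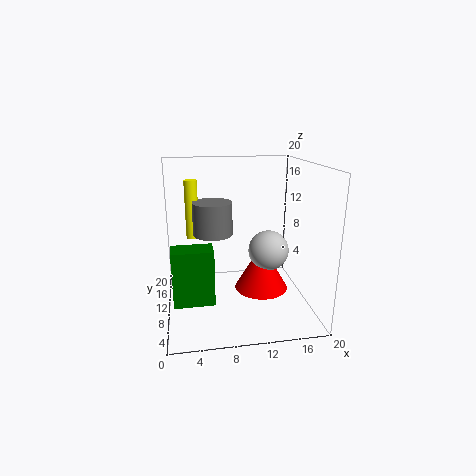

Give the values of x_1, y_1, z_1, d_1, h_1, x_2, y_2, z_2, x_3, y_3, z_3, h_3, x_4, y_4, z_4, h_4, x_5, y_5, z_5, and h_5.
x_1 = 1; y_1 = 3; z_1 = 4; d_1 = 3; h_1 = 7; x_2 = 15; y_2 = 12; z_2 = 7; x_3 = 4; y_3 = 17; z_3 = 8; h_3 = 9; x_4 = 7; y_4 = 15; z_4 = 9; h_4 = 5; x_5 = 14; y_5 = 12; z_5 = 1; h_5 = 7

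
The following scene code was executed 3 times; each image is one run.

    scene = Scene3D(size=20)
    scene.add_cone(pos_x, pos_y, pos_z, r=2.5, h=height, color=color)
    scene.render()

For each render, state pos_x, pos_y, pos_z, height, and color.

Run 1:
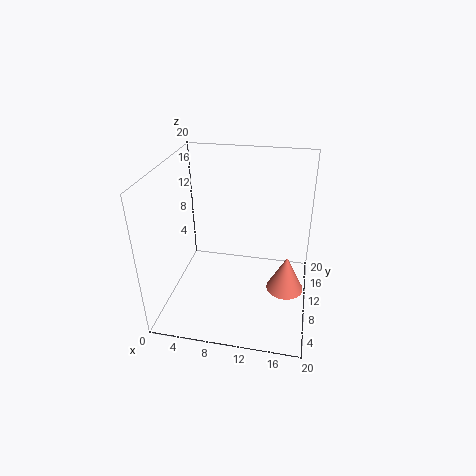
pos_x = 17; pos_y = 8; pos_z = 4; height = 5; color = 'salmon'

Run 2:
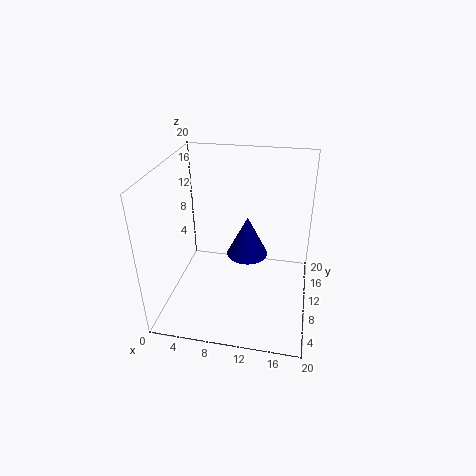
pos_x = 12; pos_y = 6; pos_z = 10.5; height = 5; color = 'navy'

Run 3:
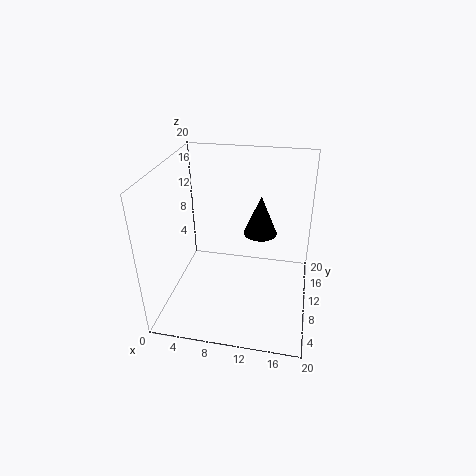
pos_x = 12.5; pos_y = 14.5; pos_z = 8.5; height = 6; color = 'black'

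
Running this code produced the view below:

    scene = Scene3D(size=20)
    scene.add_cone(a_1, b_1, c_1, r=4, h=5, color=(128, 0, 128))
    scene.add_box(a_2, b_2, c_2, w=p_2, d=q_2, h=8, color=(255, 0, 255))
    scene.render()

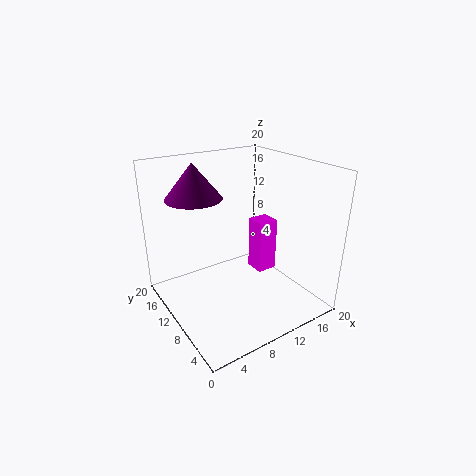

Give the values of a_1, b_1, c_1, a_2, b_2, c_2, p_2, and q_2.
a_1 = 6; b_1 = 15; c_1 = 15; a_2 = 14; b_2 = 10; c_2 = 3; p_2 = 3; q_2 = 3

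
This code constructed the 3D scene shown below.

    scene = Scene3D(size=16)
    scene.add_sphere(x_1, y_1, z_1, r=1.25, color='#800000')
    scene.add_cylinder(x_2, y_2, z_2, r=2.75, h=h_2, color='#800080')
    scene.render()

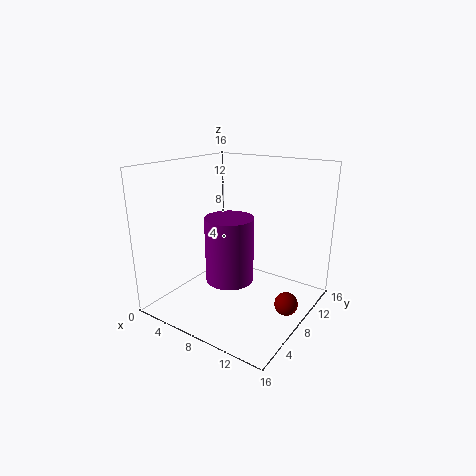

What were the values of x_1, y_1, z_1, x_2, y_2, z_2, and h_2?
x_1 = 14.25
y_1 = 8
z_1 = 1.75
x_2 = 7
y_2 = 7.75
z_2 = 2.75
h_2 = 7.5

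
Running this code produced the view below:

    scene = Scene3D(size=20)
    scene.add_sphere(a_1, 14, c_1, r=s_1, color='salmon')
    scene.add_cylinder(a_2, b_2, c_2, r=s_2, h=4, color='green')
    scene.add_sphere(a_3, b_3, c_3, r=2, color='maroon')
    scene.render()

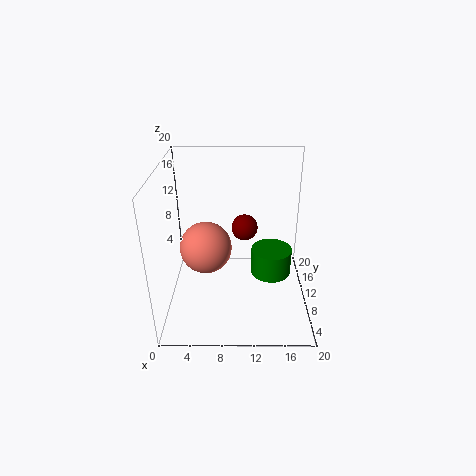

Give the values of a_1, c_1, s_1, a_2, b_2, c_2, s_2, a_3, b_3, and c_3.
a_1 = 5; c_1 = 6; s_1 = 4; a_2 = 15; b_2 = 12; c_2 = 3; s_2 = 3; a_3 = 11; b_3 = 15; c_3 = 9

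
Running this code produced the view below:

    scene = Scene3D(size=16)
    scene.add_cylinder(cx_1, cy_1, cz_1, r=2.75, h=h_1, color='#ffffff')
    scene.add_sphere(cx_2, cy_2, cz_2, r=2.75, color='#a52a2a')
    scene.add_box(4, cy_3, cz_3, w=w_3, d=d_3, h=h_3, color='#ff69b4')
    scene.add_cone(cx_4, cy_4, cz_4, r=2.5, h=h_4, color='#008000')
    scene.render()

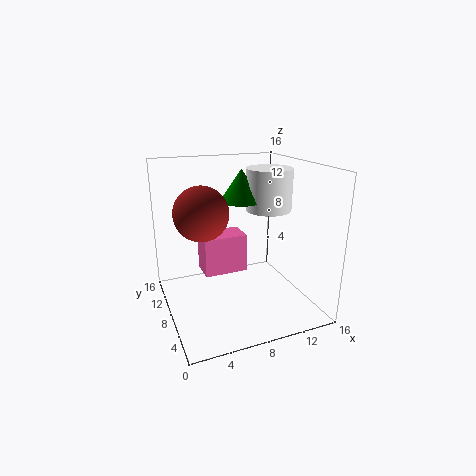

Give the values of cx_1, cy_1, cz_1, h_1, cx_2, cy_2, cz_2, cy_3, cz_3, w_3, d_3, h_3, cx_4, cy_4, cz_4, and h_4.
cx_1 = 13; cy_1 = 10.5; cz_1 = 10; h_1 = 5; cx_2 = 3.5; cy_2 = 6.5; cz_2 = 11.75; cy_3 = 7.25; cz_3 = 4.25; w_3 = 4.75; d_3 = 3; h_3 = 4.25; cx_4 = 9.75; cy_4 = 11.25; cz_4 = 11.25; h_4 = 3.75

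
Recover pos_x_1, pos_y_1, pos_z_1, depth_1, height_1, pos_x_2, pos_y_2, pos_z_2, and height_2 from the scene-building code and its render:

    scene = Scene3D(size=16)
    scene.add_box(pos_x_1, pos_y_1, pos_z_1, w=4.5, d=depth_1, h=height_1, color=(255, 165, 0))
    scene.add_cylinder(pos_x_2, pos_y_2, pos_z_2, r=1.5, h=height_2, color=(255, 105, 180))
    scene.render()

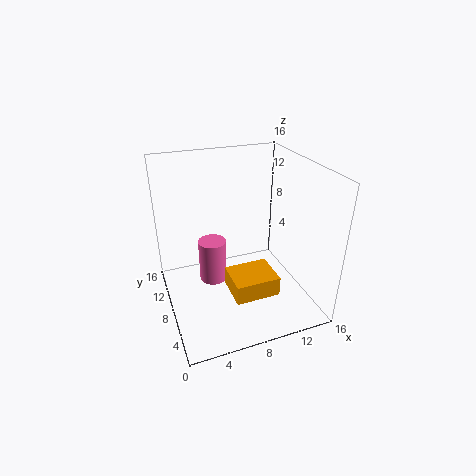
pos_x_1 = 5.5, pos_y_1 = 1.5, pos_z_1 = 4.5, depth_1 = 3.75, height_1 = 2, pos_x_2 = 5, pos_y_2 = 8, pos_z_2 = 3.5, height_2 = 4.75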